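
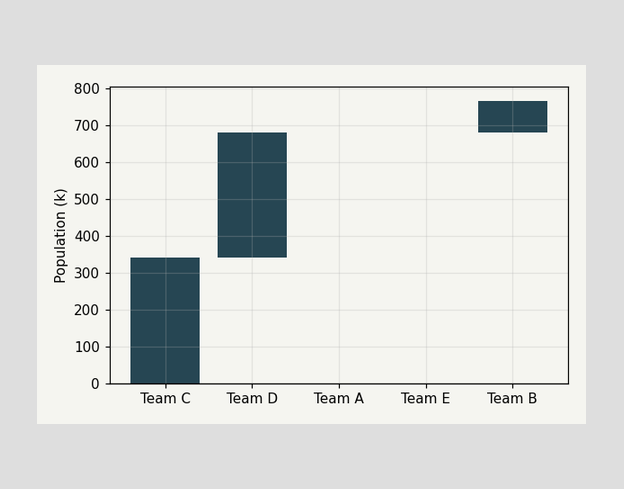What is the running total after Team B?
After Team B the running total reaches 765k.

765k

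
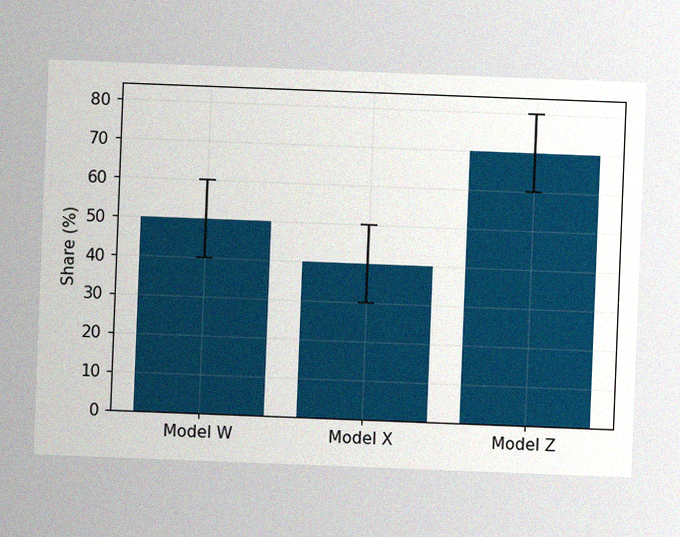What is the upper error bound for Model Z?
80%

The chart is tilted about 2° clockwise, with some photo noise. The Model Z bar's upper whisker reaches 80%.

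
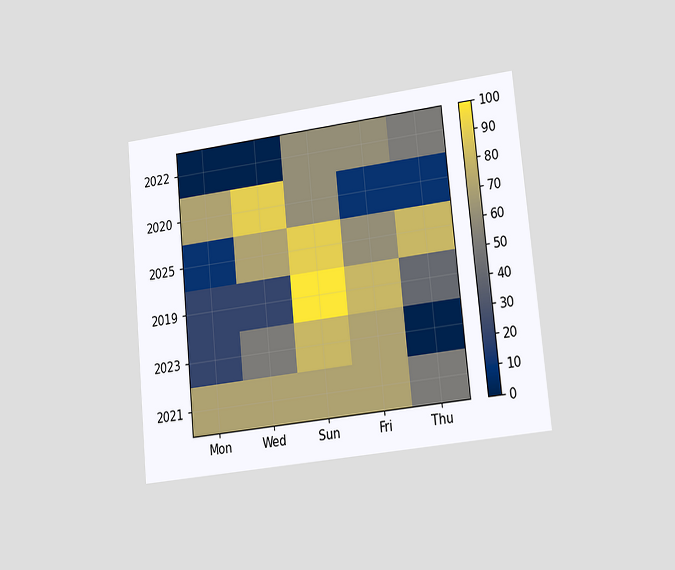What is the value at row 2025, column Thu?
80

The chart is tilted about 6° counter-clockwise and viewed slightly from the right. Matching cell (2025, Thu) against the colorbar gives 80.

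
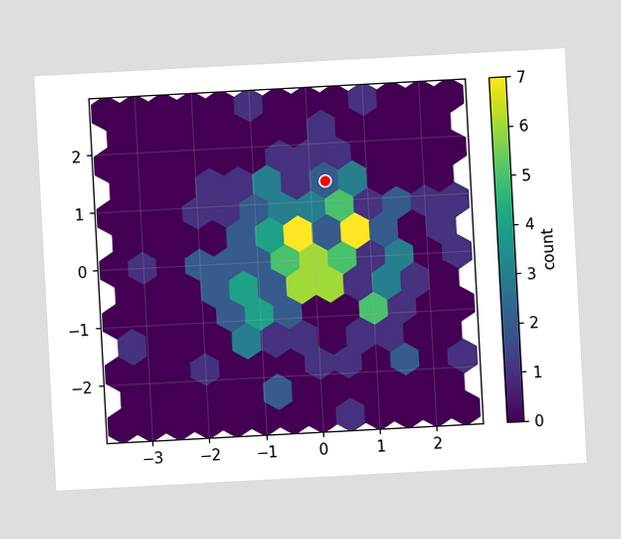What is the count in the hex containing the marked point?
The chart is tilted about 3° counter-clockwise. The marked hex reads 2 on the colorbar.

2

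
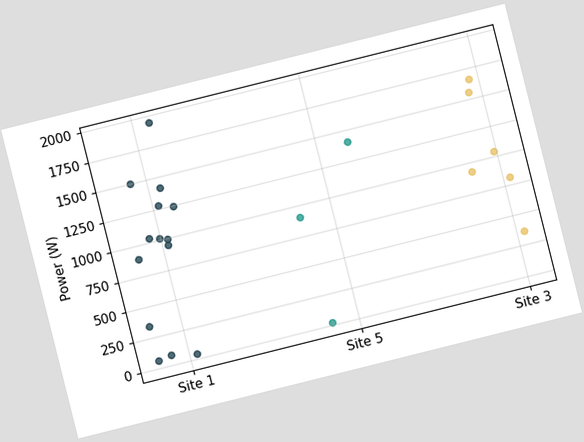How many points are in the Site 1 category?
The chart is tilted about 14° counter-clockwise. Counting the markers in the Site 1 column gives 14.

14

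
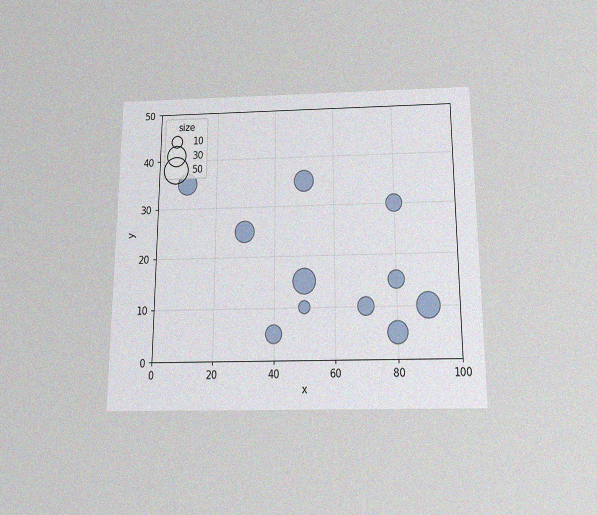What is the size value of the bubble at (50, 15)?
40

The chart is viewed slightly from below, with some photo noise. Matching the bubble at (50, 15) against the size legend gives 40.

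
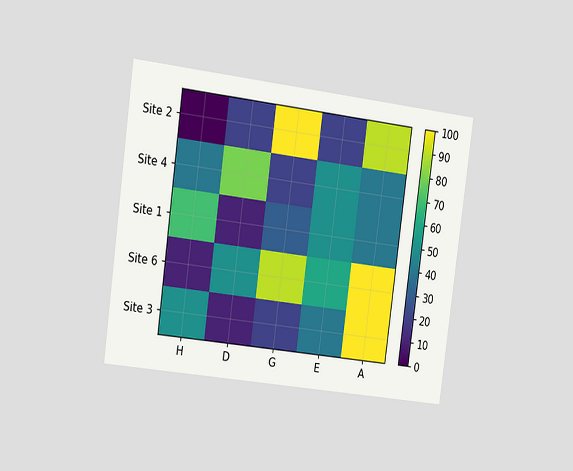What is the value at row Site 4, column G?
20

The chart is tilted about 8° clockwise and viewed slightly from the left. Matching cell (Site 4, G) against the colorbar gives 20.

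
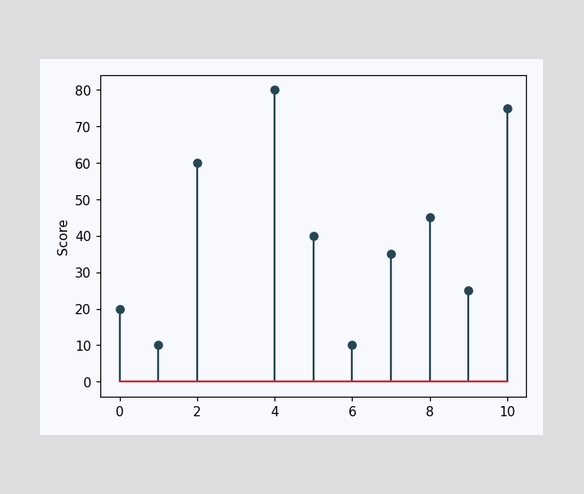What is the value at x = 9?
25

The stem at x=9 reaches 25.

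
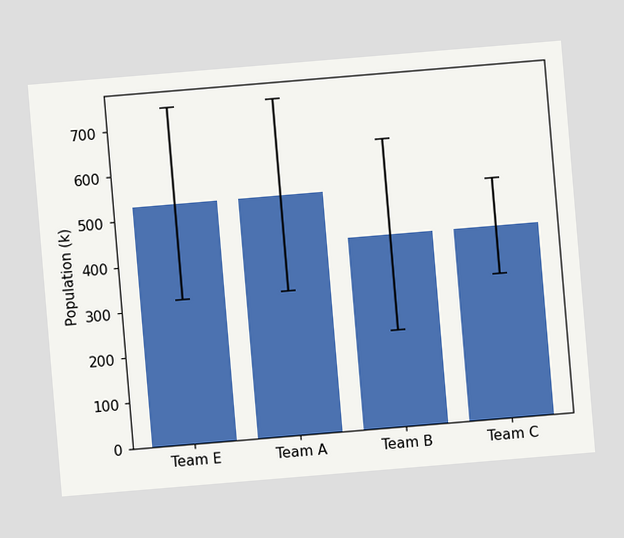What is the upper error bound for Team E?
742k

The chart is tilted about 5° counter-clockwise. The Team E bar's upper whisker reaches 742k.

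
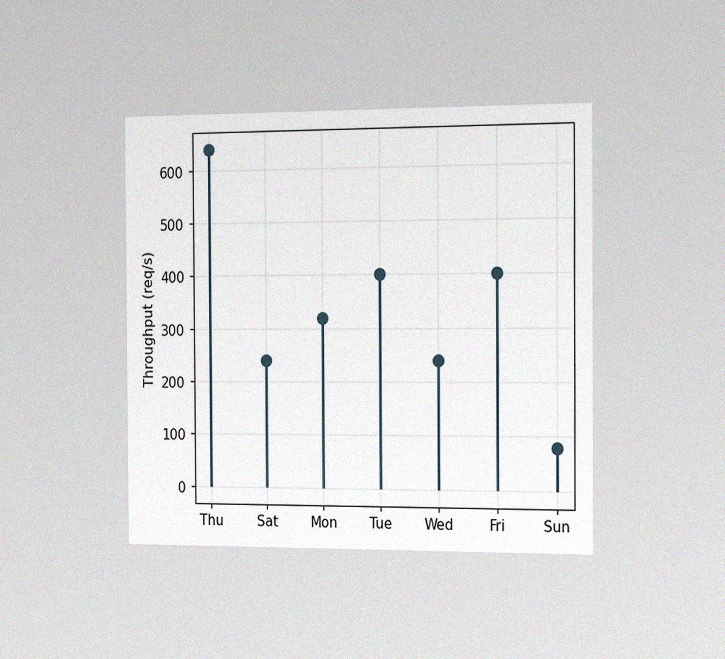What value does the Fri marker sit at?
400req/s

The chart is viewed slightly from the right, with some photo noise. The Fri marker sits at 400req/s.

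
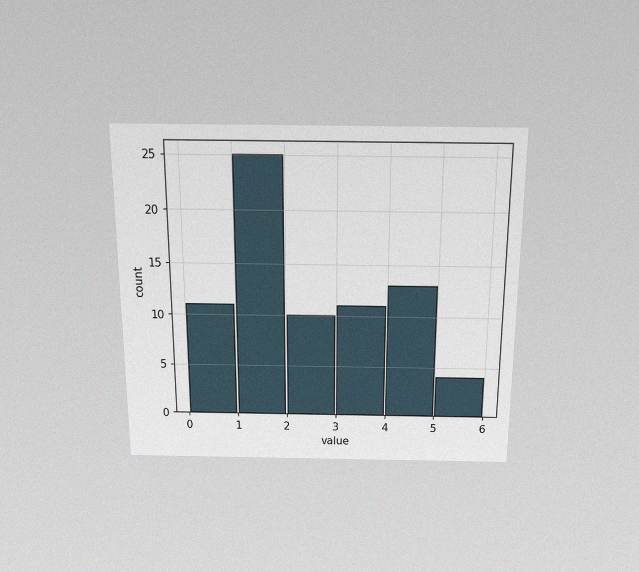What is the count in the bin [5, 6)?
4

The chart is viewed slightly from above, with some photo noise. The [5, 6) bin has height 4.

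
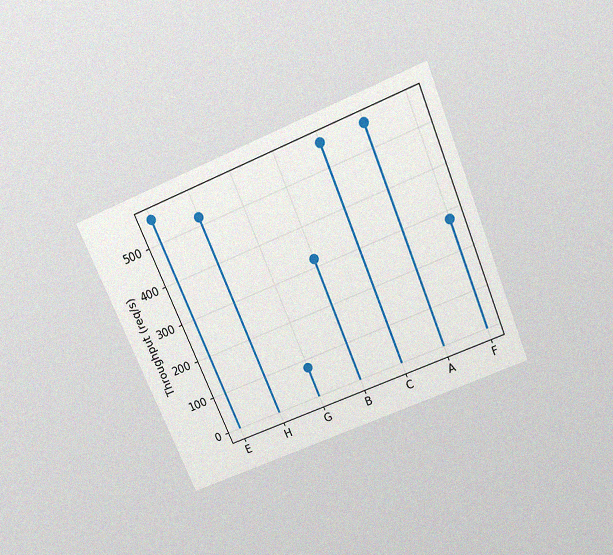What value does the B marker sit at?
The chart is tilted about 23° counter-clockwise and viewed slightly from above, with some photo noise. The B marker sits at 320req/s.

320req/s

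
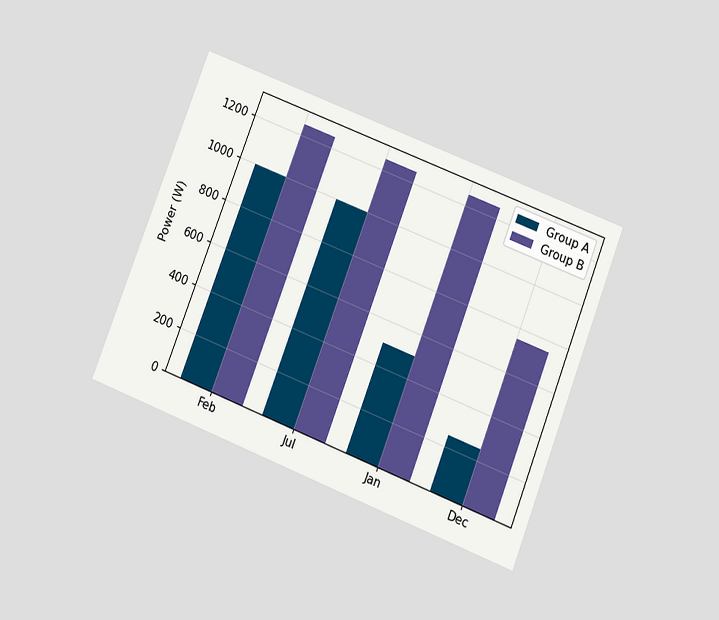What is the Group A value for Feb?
The chart is tilted about 21° clockwise and viewed slightly from below. The Group A bar at Feb reaches 1000W on the y-axis.

1000W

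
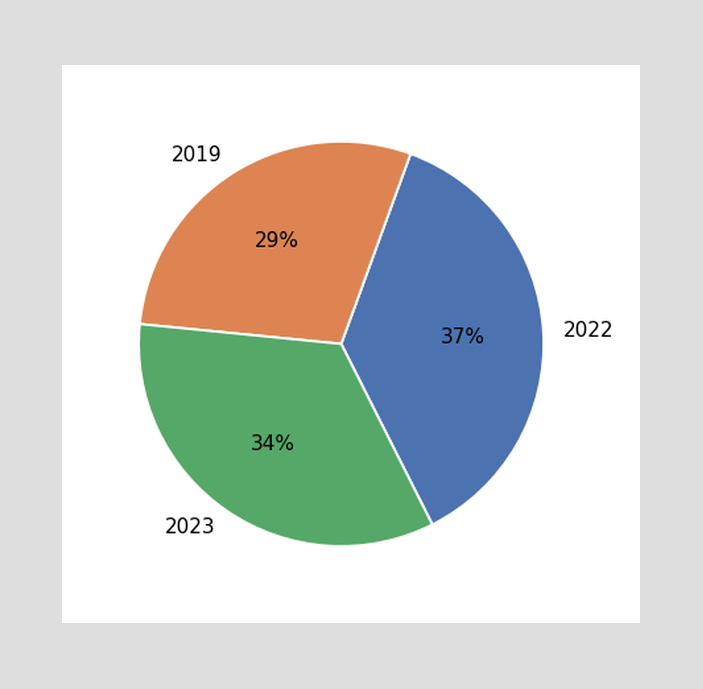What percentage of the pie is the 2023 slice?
34%

The 2023 slice takes up 34% of the pie.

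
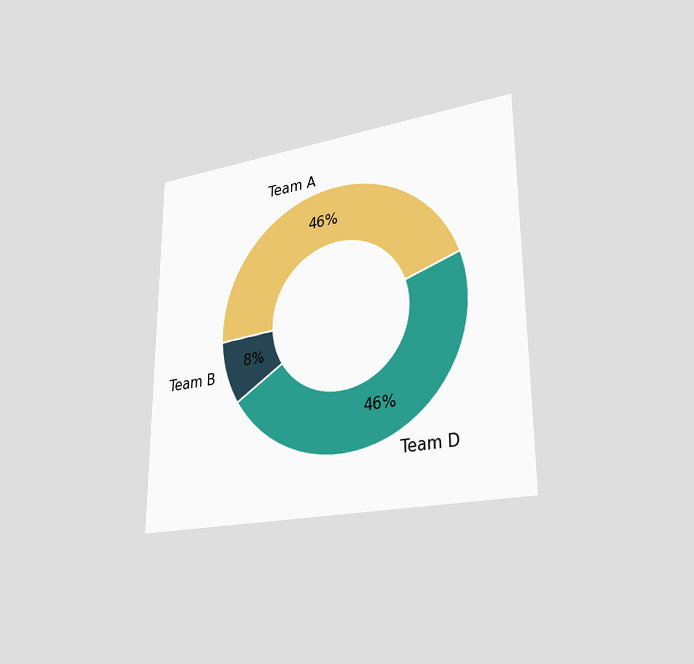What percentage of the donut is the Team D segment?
46%

The chart is viewed slightly from the right. The Team D segment takes up 46% of the ring.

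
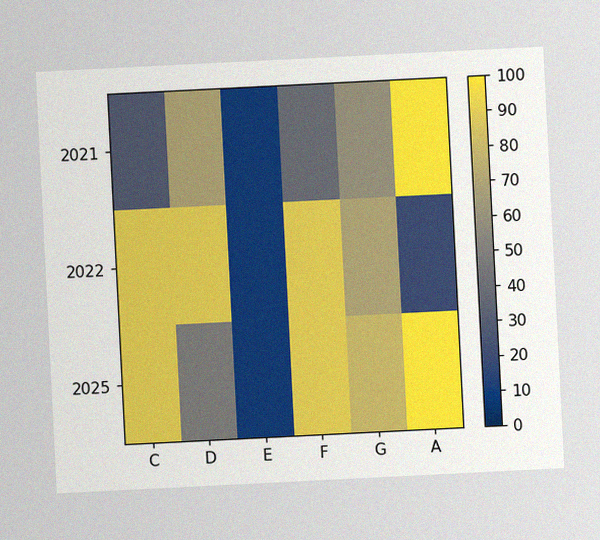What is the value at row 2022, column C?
90

The chart is tilted about 3° counter-clockwise, with some photo noise. Matching cell (2022, C) against the colorbar gives 90.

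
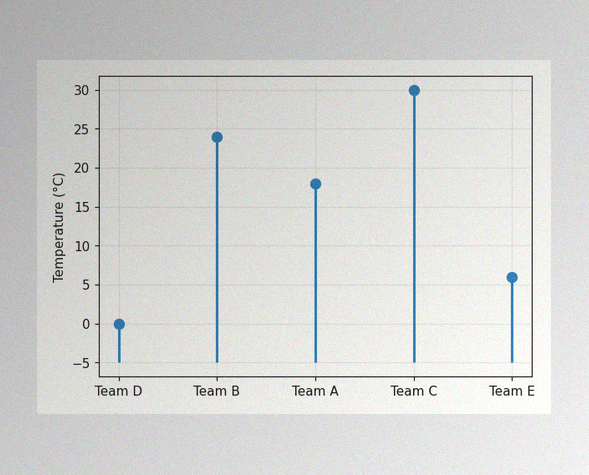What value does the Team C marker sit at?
The image has some photo noise and uneven lighting. The Team C marker sits at 30°C.

30°C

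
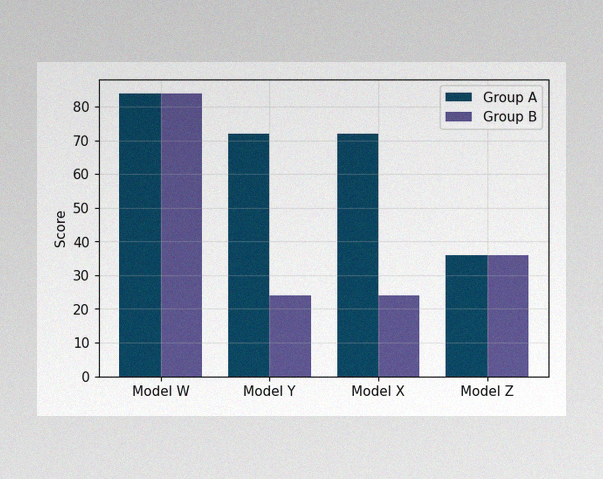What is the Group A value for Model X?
The image has some photo noise and uneven lighting. The Group A bar at Model X reaches 72 on the y-axis.

72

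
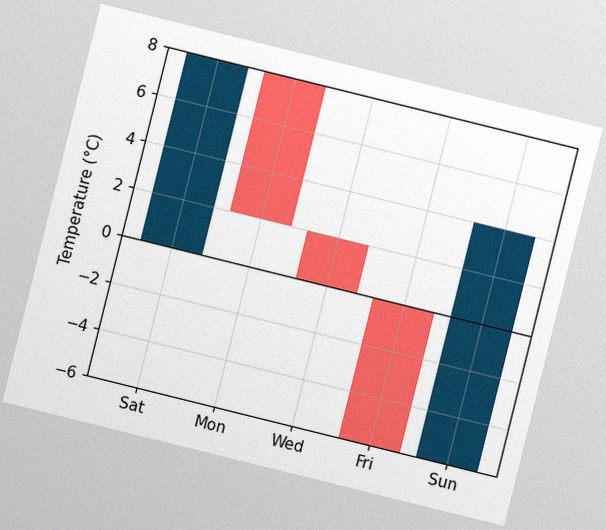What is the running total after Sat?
8°C

The chart is tilted about 14° clockwise, with some photo noise. After Sat the running total reaches 8°C.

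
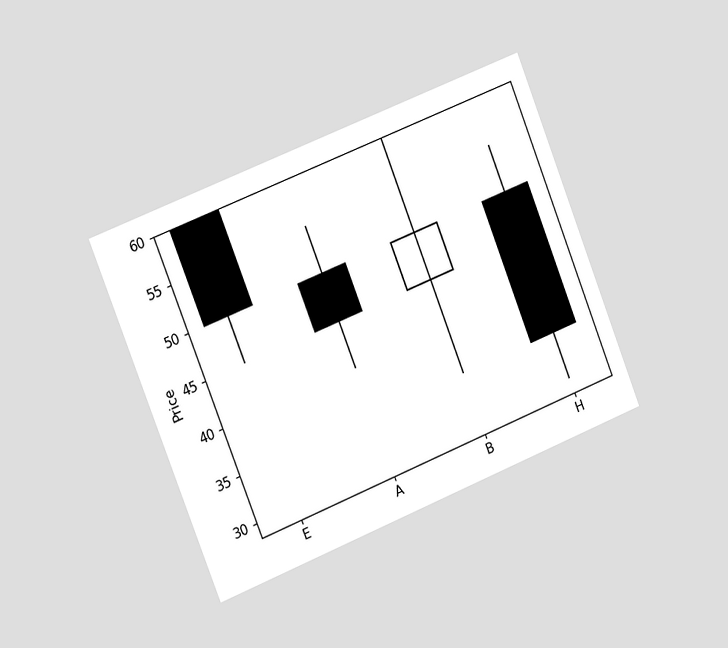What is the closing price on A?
45

The chart is tilted about 22° counter-clockwise and viewed slightly from the left. The A candle closes at 45.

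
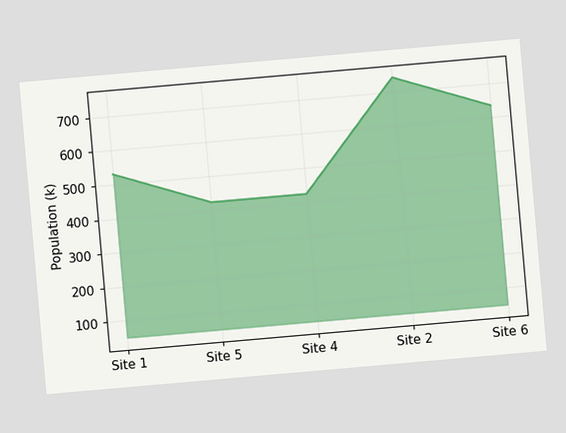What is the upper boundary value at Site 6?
The chart is tilted about 5° counter-clockwise. At Site 6 the upper boundary is at 636k.

636k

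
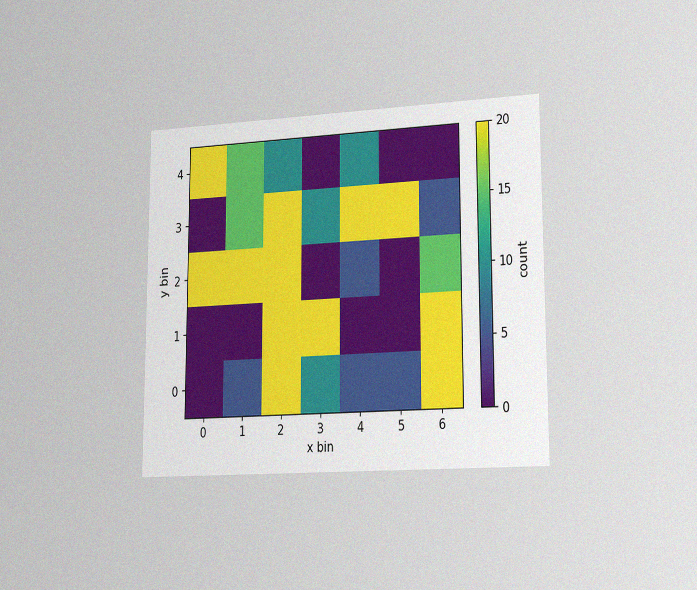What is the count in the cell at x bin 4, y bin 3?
The chart is viewed slightly from the right, with some photo noise. Matching the cell (4, 3) against the colorbar gives 20.

20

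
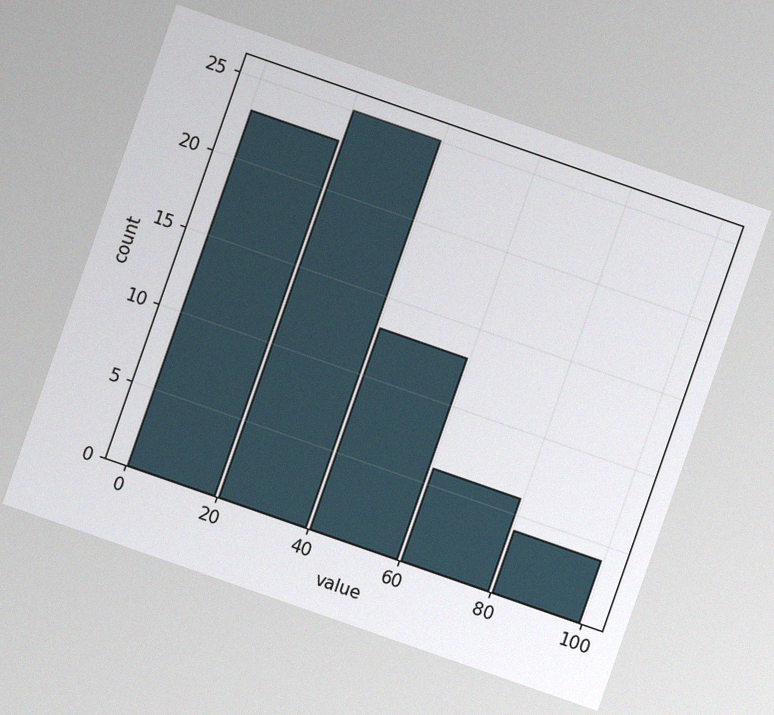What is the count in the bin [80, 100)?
The chart is tilted about 19° clockwise, with some photo noise. The [80, 100) bin has height 4.

4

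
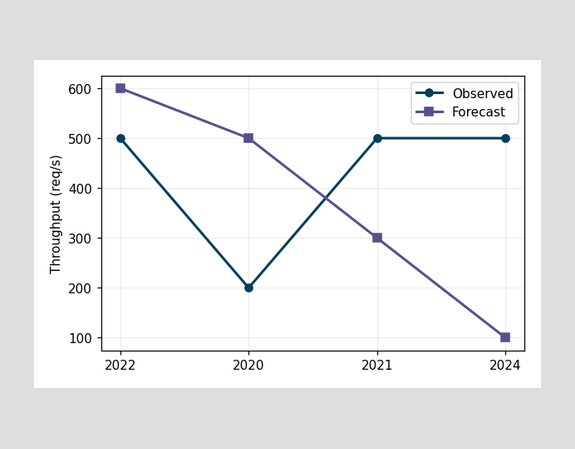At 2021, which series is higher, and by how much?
Observed, by 200req/s

At 2021, Observed sits above the other line by 200req/s.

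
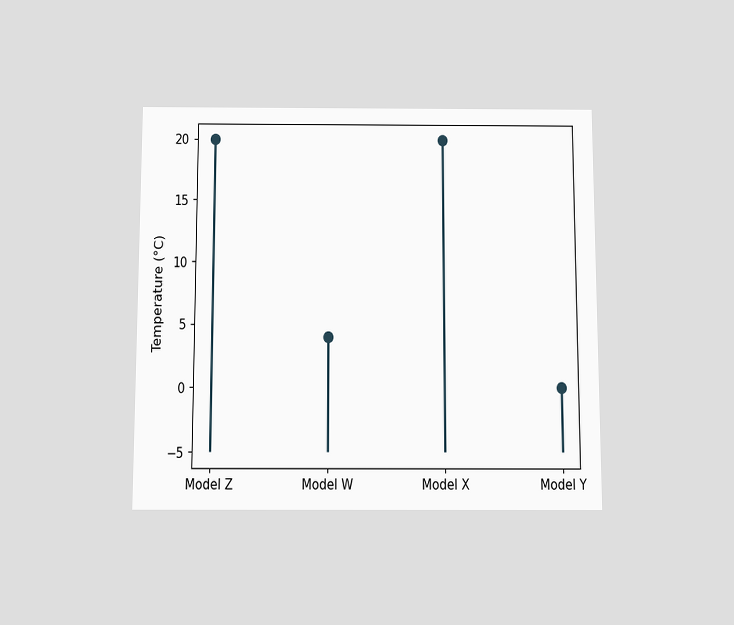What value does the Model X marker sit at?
The chart is viewed slightly from below. The Model X marker sits at 20°C.

20°C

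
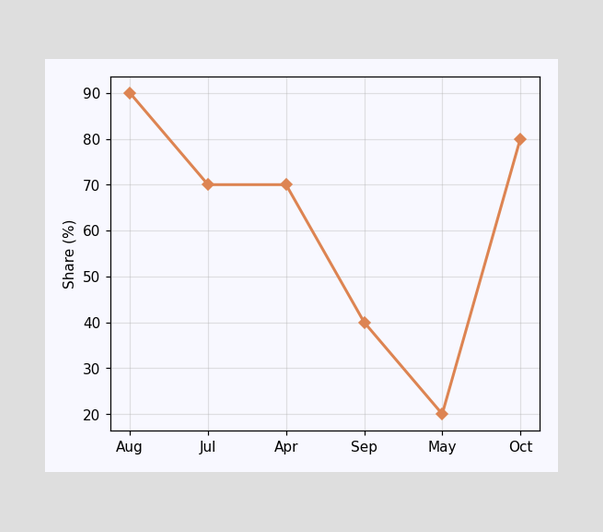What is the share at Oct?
At Oct, the line is at 80%.

80%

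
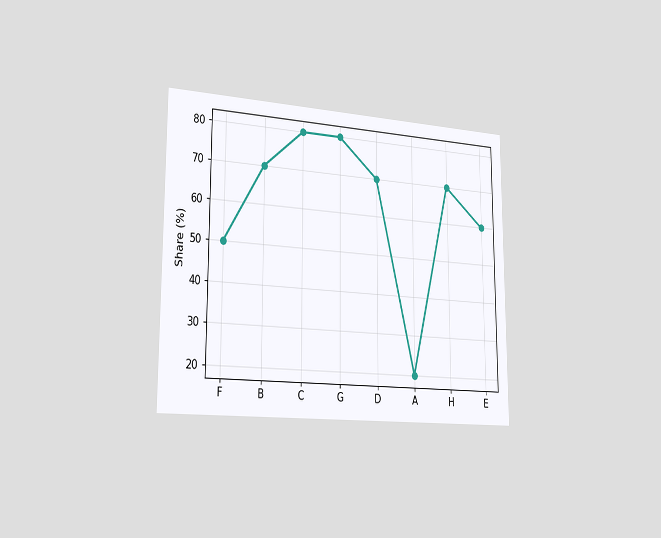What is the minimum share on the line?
The chart is viewed slightly from the left. The lowest point is at A, and reading across to the y-axis gives 20%.

20%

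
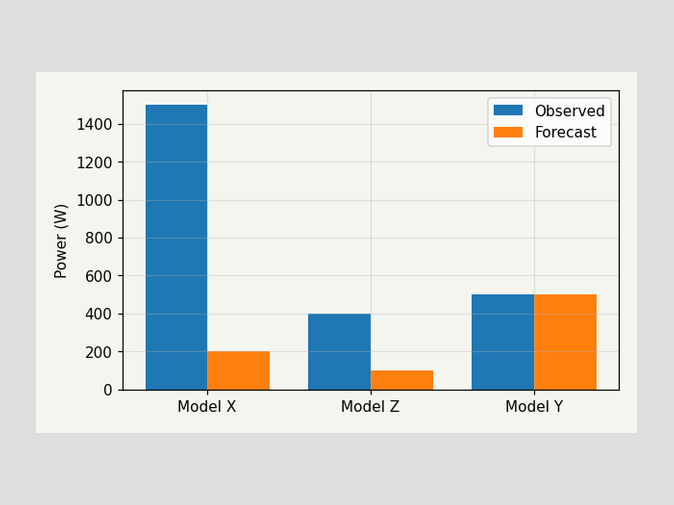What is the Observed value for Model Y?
The Observed bar at Model Y reaches 500W on the y-axis.

500W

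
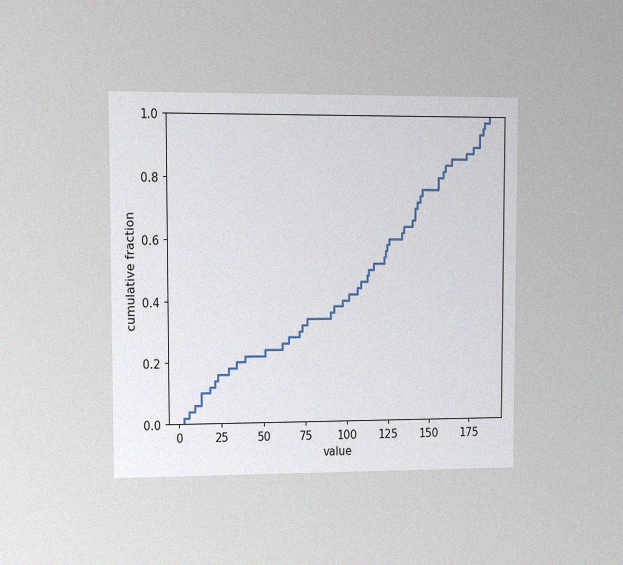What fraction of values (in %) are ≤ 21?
14%

The chart is viewed at a slight angle, with some photo noise. At x=21 the ECDF step is at 14%.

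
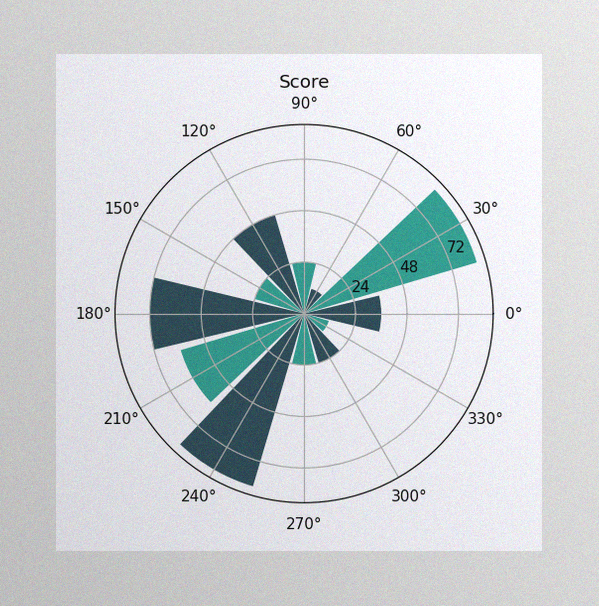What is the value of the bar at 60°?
12

The image has some photo noise and uneven lighting. The bar at 60° reaches 12 on the radial axis.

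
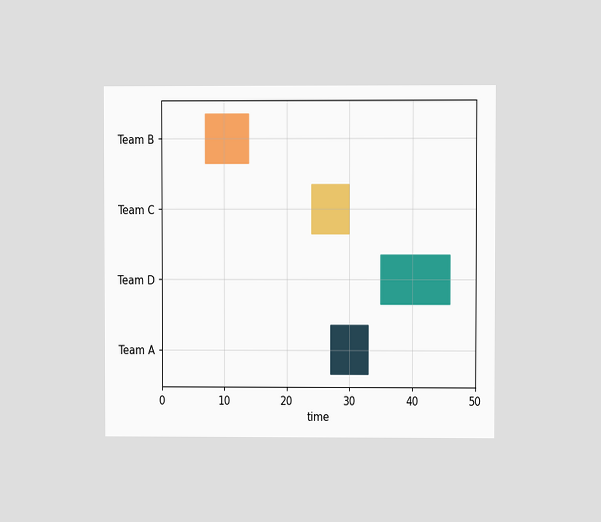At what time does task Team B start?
The chart is viewed at a slight angle. The Team B bar begins at t=7.

7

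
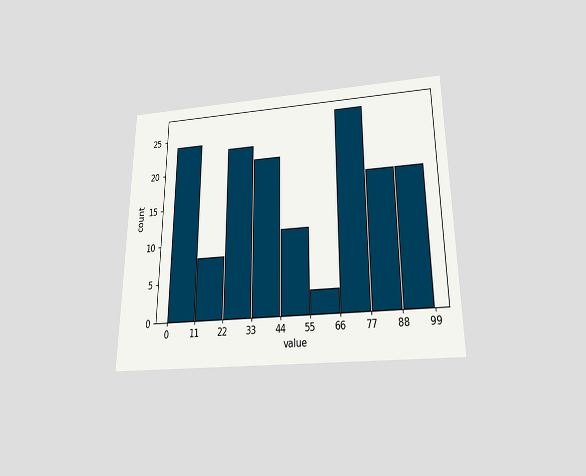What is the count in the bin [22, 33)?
The chart is viewed slightly from below. The [22, 33) bin has height 23.

23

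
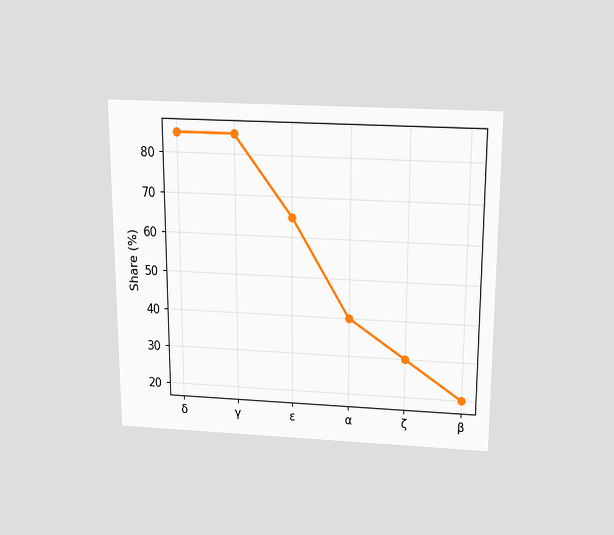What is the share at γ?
The chart is viewed slightly from above. At γ, the line is at 85%.

85%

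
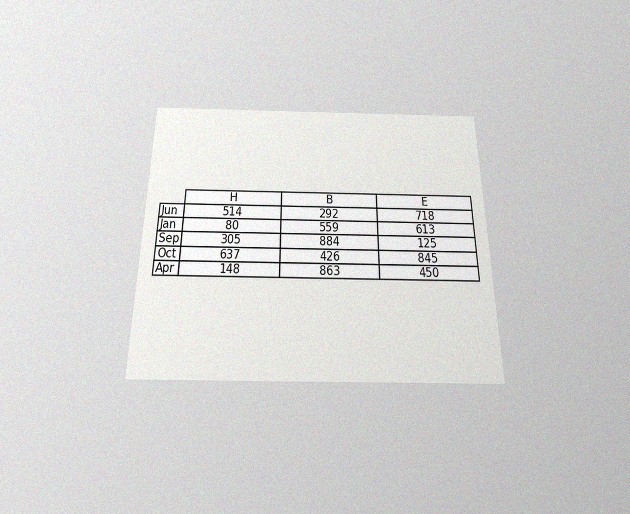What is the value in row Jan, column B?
559

The chart is viewed slightly from below, with some photo noise. The (Jan, B) cell reads 559.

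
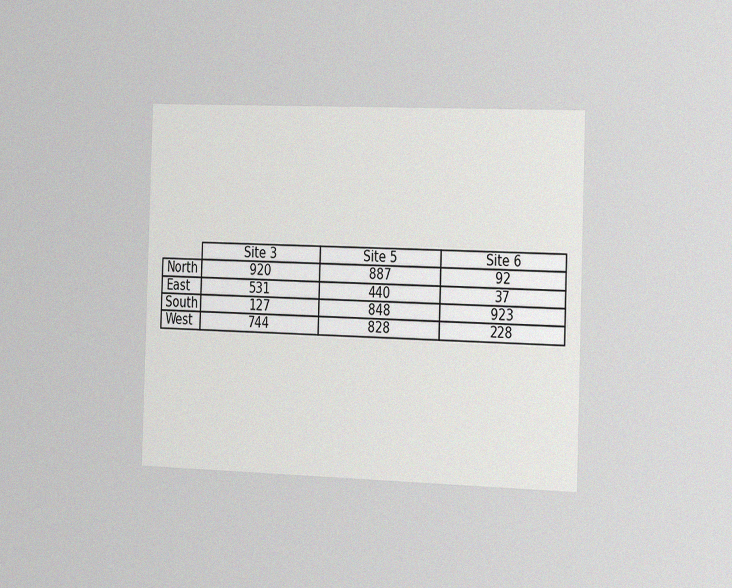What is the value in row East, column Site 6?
The chart is viewed slightly from the right, with some photo noise. The (East, Site 6) cell reads 37.

37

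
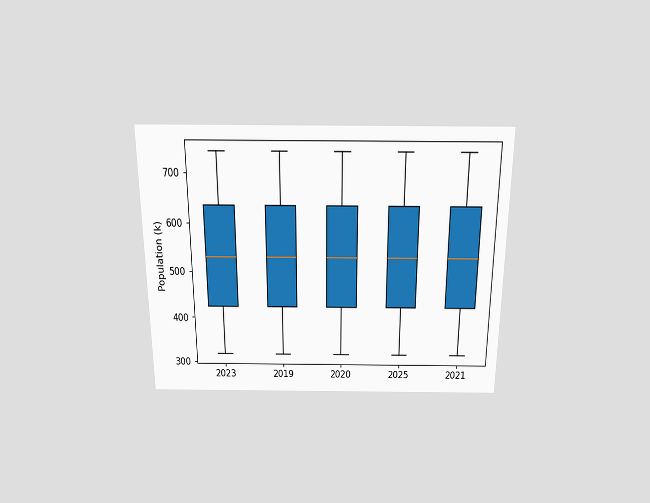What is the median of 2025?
530k

The chart is viewed slightly from above. The median line in the 2025 box sits at 530k.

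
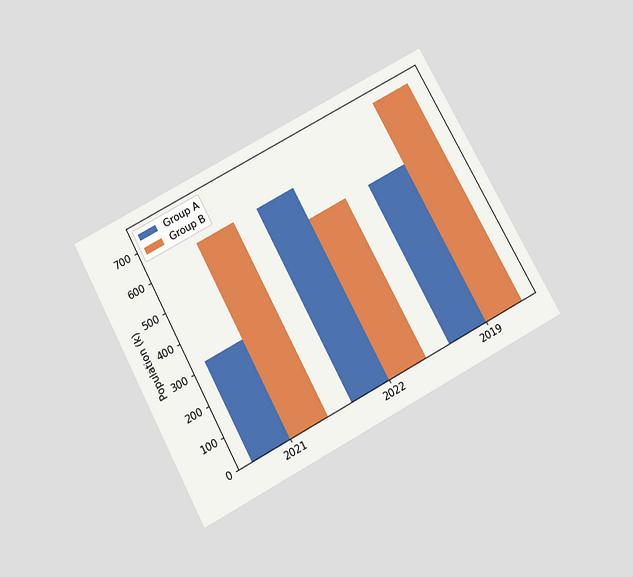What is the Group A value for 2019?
The chart is tilted about 28° counter-clockwise and viewed slightly from below. The Group A bar at 2019 reaches 530k on the y-axis.

530k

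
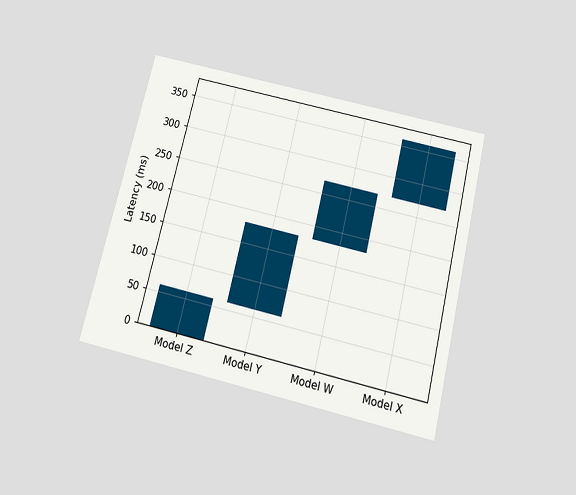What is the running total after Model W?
The chart is tilted about 14° clockwise and viewed slightly from below. After Model W the running total reaches 270ms.

270ms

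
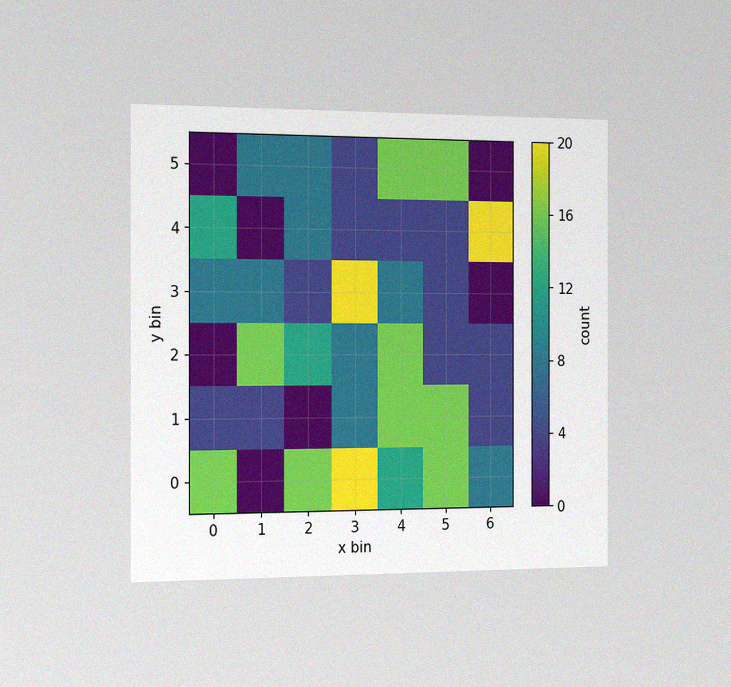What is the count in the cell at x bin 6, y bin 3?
The chart is viewed slightly from the left, with some photo noise. Matching the cell (6, 3) against the colorbar gives 0.

0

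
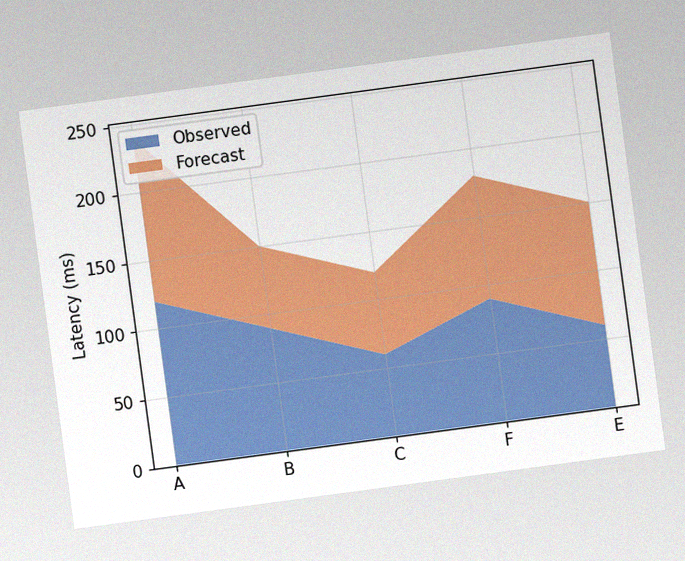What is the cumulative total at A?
The chart is tilted about 8° counter-clockwise, with some photo noise. The stacked total at A reaches 240ms.

240ms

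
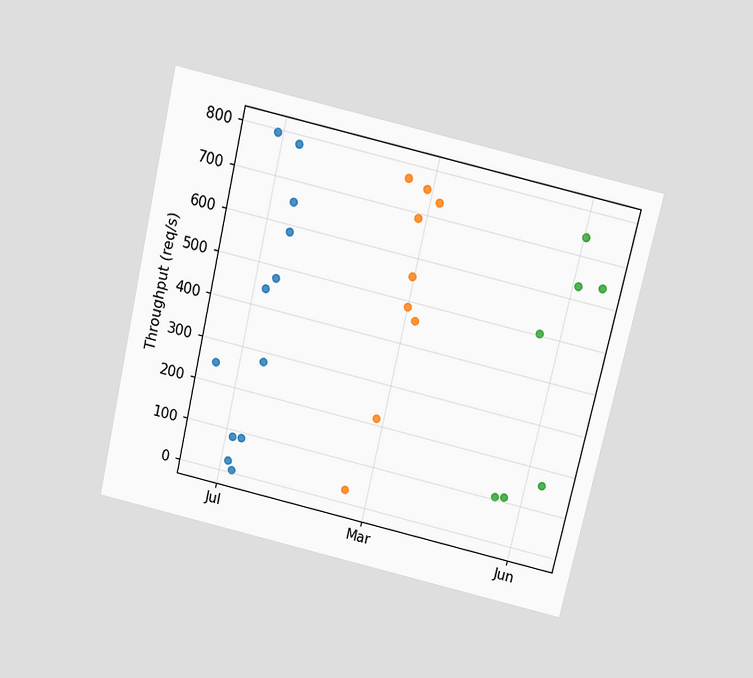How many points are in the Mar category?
9

The chart is tilted about 13° clockwise and viewed slightly from above. Counting the markers in the Mar column gives 9.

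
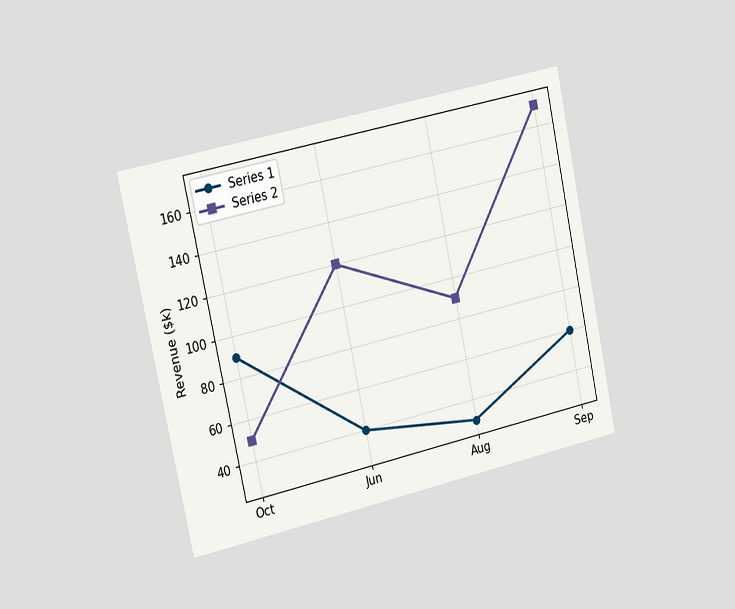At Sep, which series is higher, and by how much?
Series 2, by $110k

The chart is tilted about 12° counter-clockwise and viewed slightly from the left. At Sep, Series 2 sits above the other line by $110k.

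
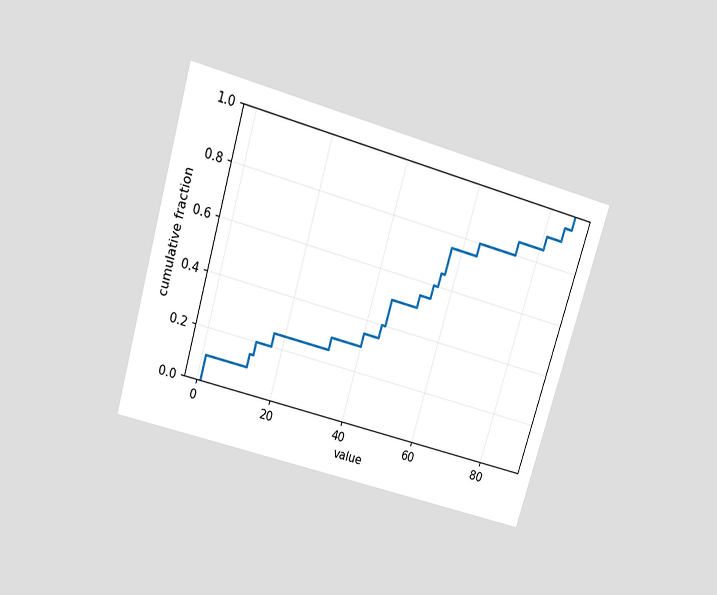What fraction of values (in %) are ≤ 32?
The chart is tilted about 16° clockwise and viewed slightly from above. At x=32 the ECDF step is at 30%.

30%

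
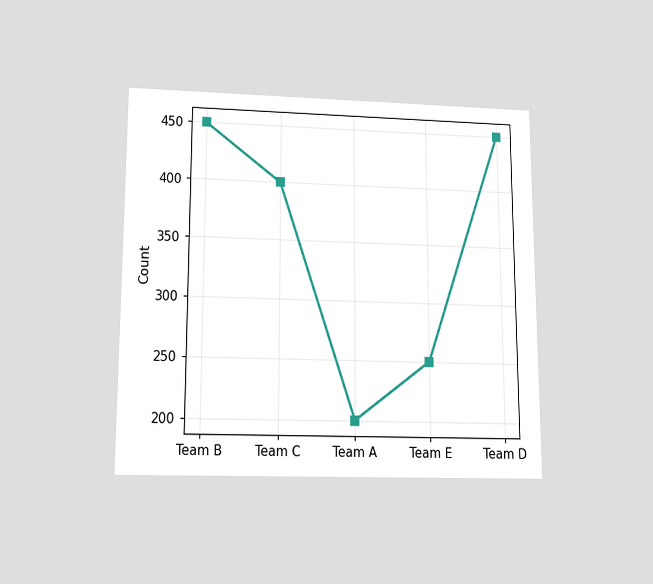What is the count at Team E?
250

The chart is viewed slightly from below. At Team E, the line is at 250.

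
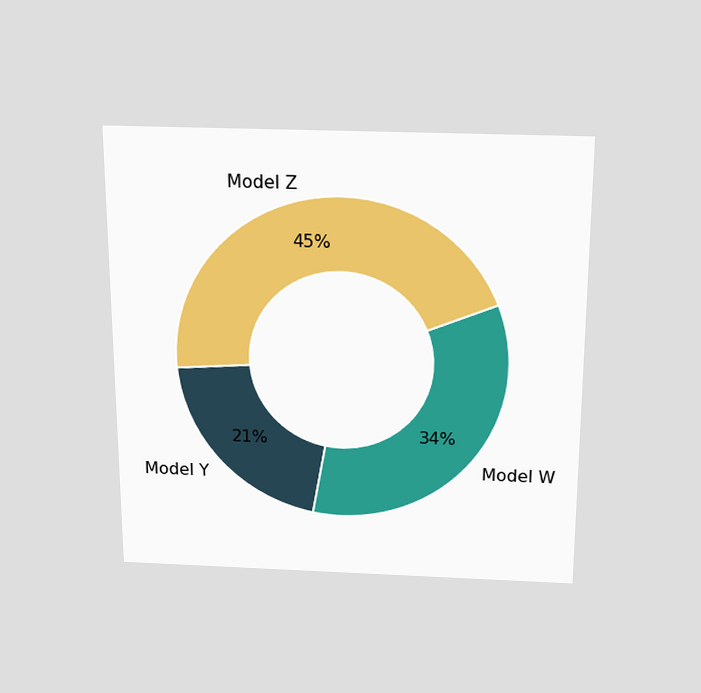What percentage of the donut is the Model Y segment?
21%

The chart is viewed slightly from above. The Model Y segment takes up 21% of the ring.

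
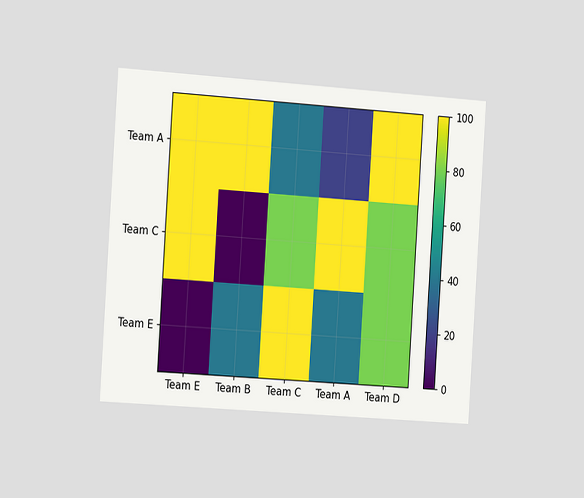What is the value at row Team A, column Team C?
The chart is tilted about 4° clockwise and viewed at a slight angle. Matching cell (Team A, Team C) against the colorbar gives 40.

40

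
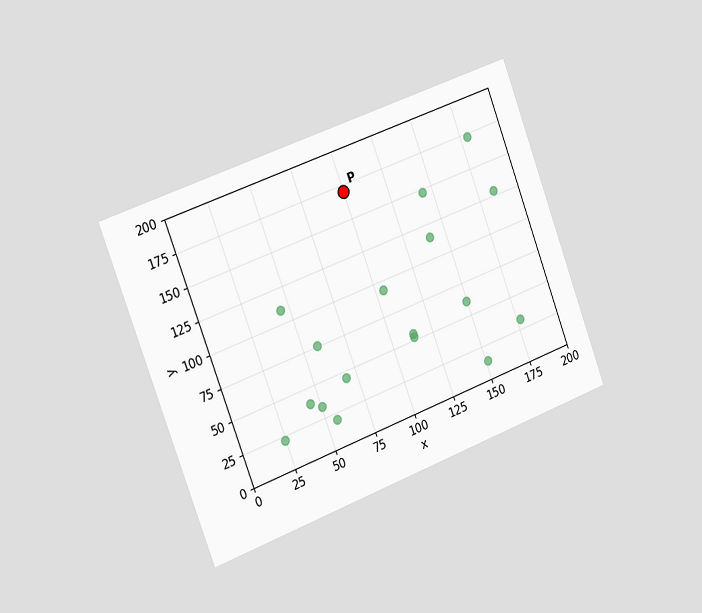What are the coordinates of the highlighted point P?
(100, 170)

The chart is tilted about 21° counter-clockwise and viewed slightly from the left. Following the gridlines from P to each axis, P sits at (100, 170).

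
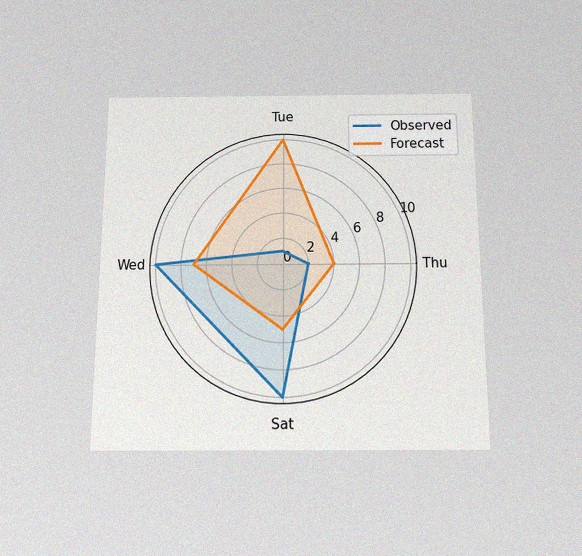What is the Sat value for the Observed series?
10

The chart is viewed slightly from below, with some photo noise. On the Sat axis, Observed reaches 10.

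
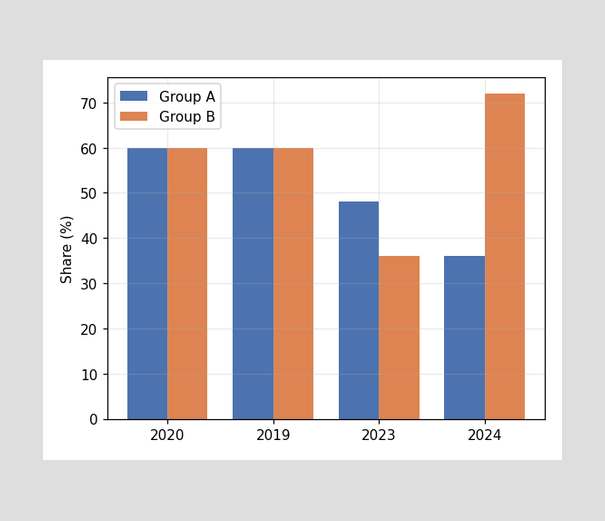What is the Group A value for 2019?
60%

The Group A bar at 2019 reaches 60% on the y-axis.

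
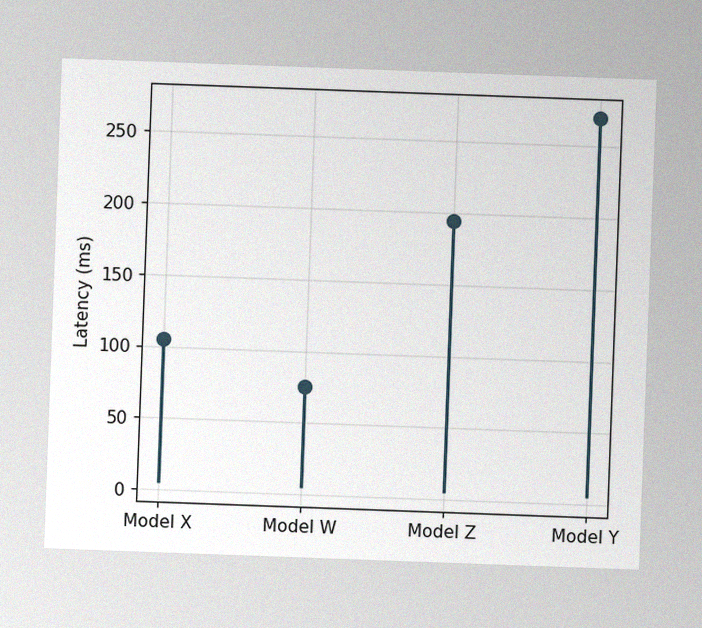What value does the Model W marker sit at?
The chart is tilted about 2° clockwise, with some photo noise. The Model W marker sits at 75ms.

75ms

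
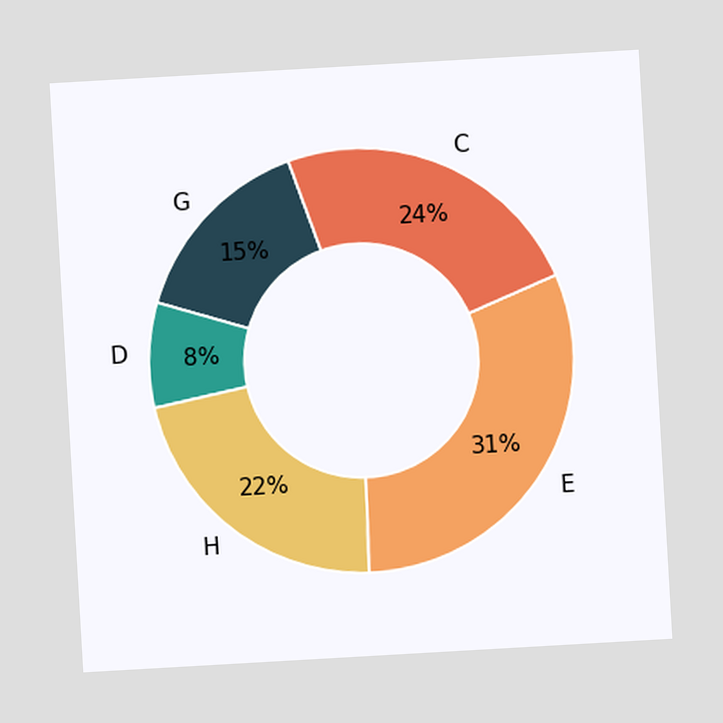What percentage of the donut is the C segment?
The chart is tilted about 3° counter-clockwise. The C segment takes up 24% of the ring.

24%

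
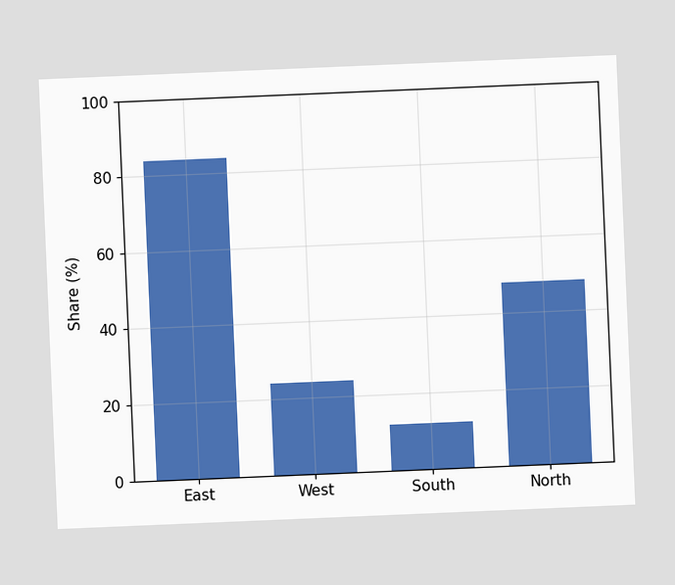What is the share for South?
The chart is tilted about 2° counter-clockwise. Reading along the chart's y-axis, the South bar reaches 12%.

12%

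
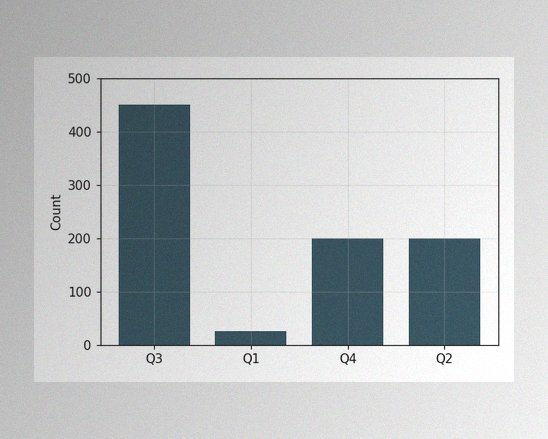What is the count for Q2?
The image has some photo noise and uneven lighting. Reading along the chart's y-axis, the Q2 bar reaches 200.

200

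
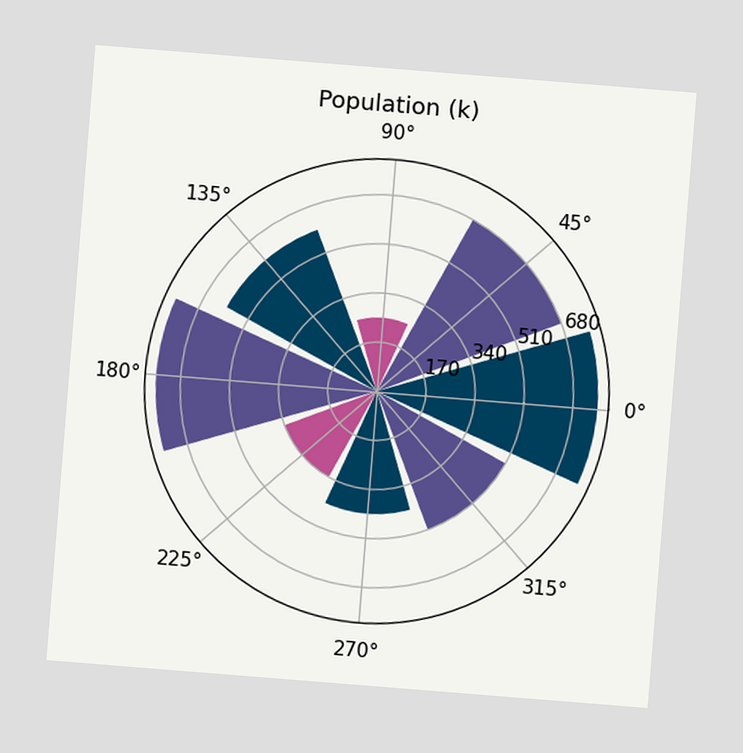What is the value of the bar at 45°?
The chart is tilted about 5° clockwise. The bar at 45° reaches 680k on the radial axis.

680k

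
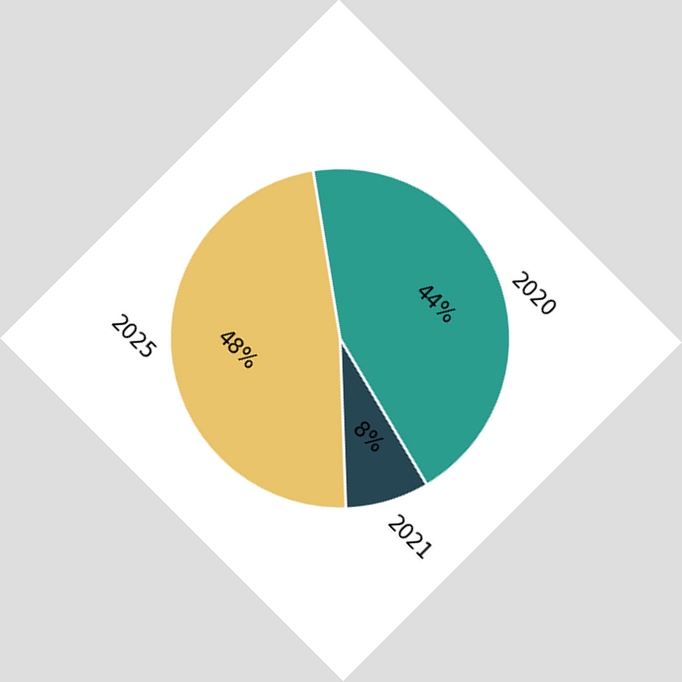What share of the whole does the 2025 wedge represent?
The chart is tilted about 45° clockwise. The 2025 slice takes up 48% of the pie.

48%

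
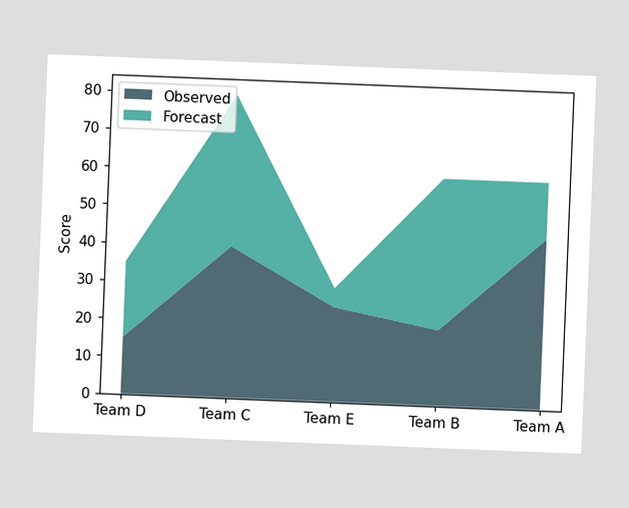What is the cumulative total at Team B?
The chart is tilted about 2° clockwise. The stacked total at Team B reaches 60.

60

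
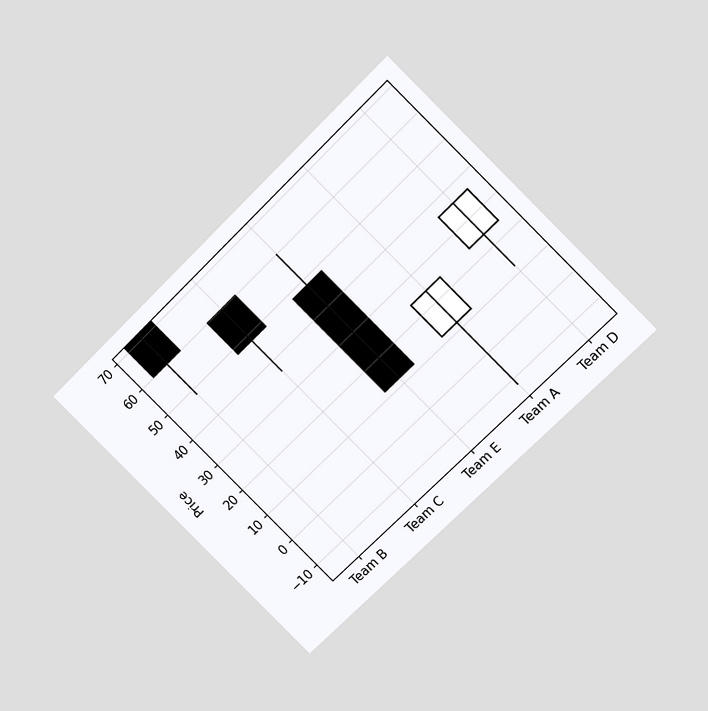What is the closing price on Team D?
The chart is tilted about 45° counter-clockwise and viewed at a slight angle. The Team D candle closes at 36.

36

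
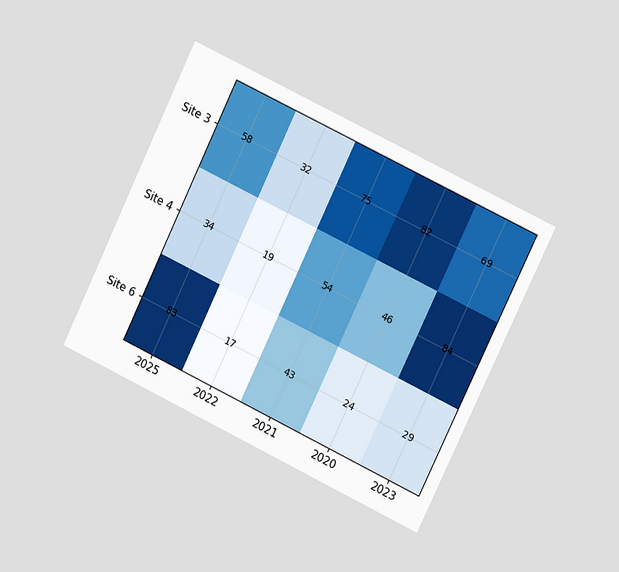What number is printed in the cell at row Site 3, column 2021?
75

The chart is tilted about 26° clockwise and viewed slightly from the right. The (Site 3, 2021) cell reads 75.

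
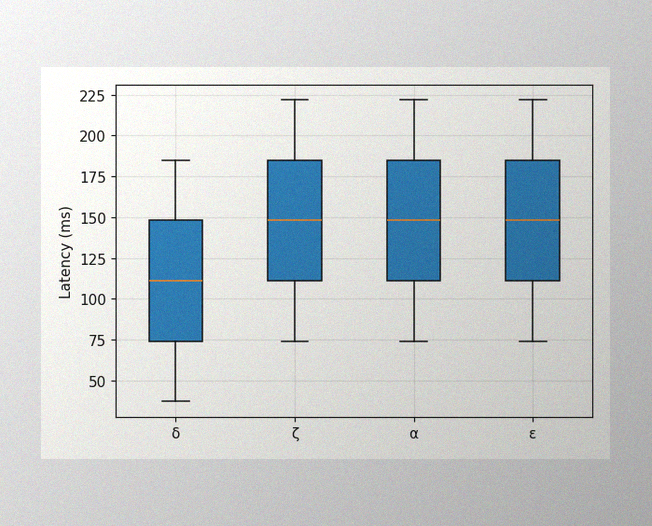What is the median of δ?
111ms

The image has some photo noise and uneven lighting. The median line in the δ box sits at 111ms.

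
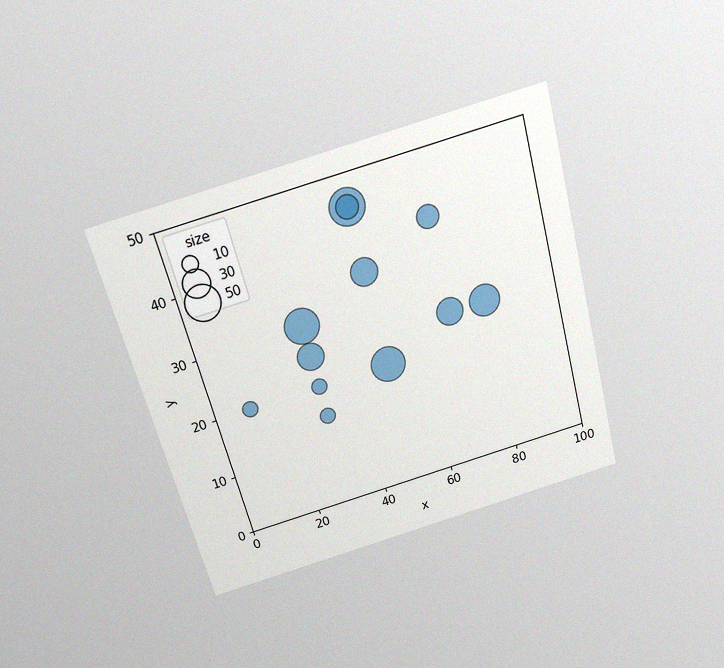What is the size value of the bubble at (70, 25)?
30

The chart is tilted about 15° counter-clockwise and viewed slightly from above, with some photo noise. Matching the bubble at (70, 25) against the size legend gives 30.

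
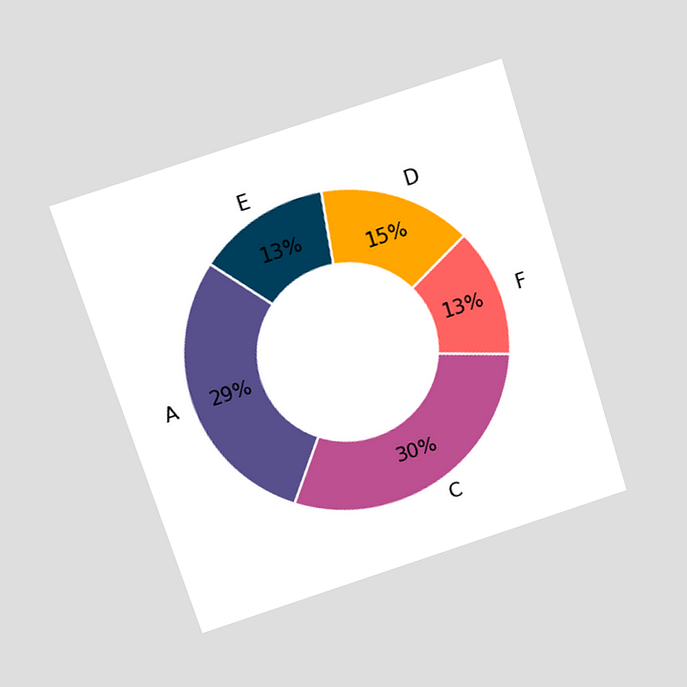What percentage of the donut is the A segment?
29%

The chart is tilted about 18° counter-clockwise and viewed slightly from above. The A segment takes up 29% of the ring.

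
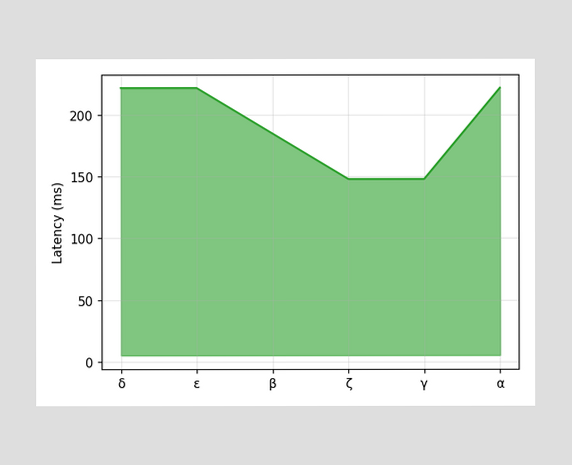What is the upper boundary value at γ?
At γ the upper boundary is at 148ms.

148ms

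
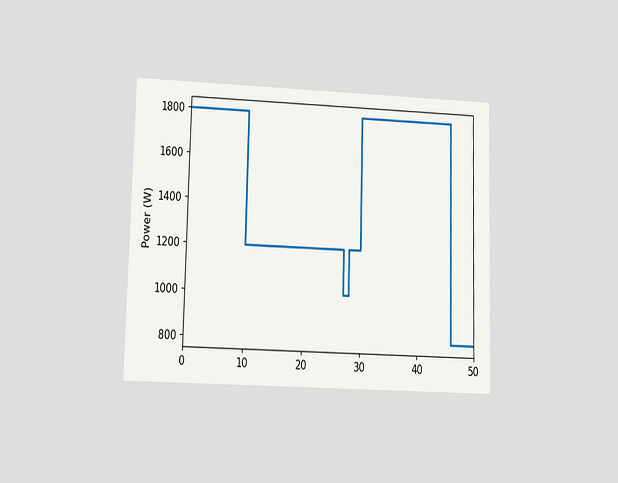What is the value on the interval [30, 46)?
1800W

The chart is viewed at a slight angle. On [30, 46) the step sits at 1800W.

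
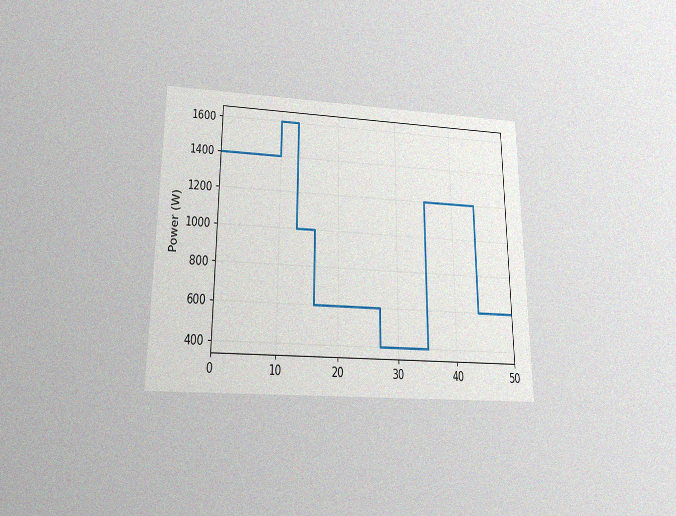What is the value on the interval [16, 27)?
600W

The chart is viewed slightly from below, with some photo noise. On [16, 27) the step sits at 600W.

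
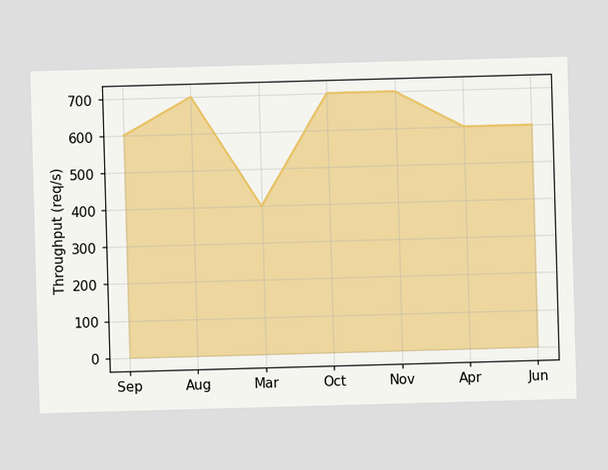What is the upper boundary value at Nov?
700req/s

At Nov the upper boundary is at 700req/s.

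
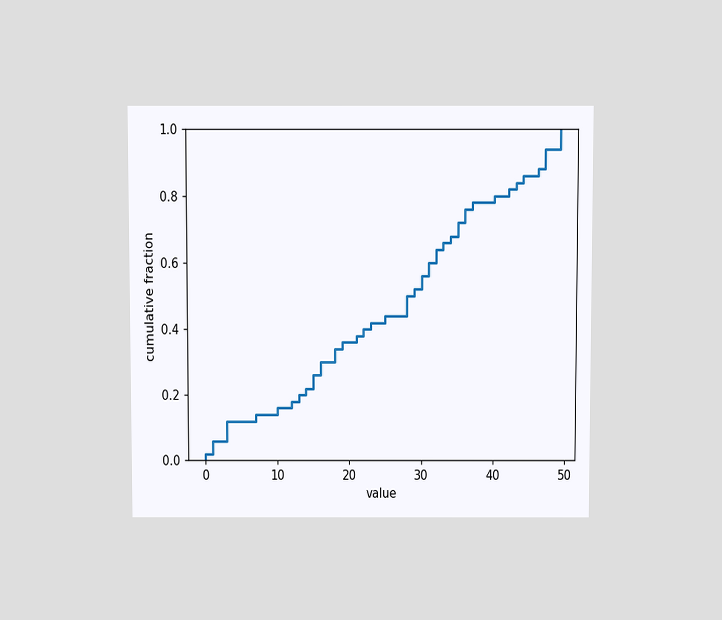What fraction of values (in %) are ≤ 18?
34%

The chart is viewed slightly from above. At x=18 the ECDF step is at 34%.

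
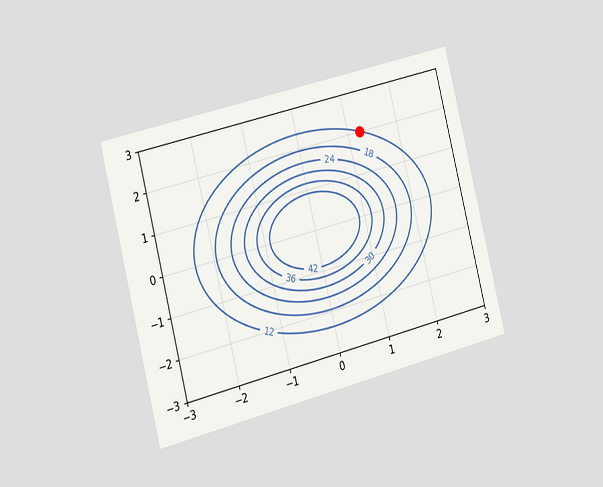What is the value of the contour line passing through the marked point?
12

The chart is tilted about 14° counter-clockwise and viewed slightly from the left. The marked point sits on the contour labelled 12.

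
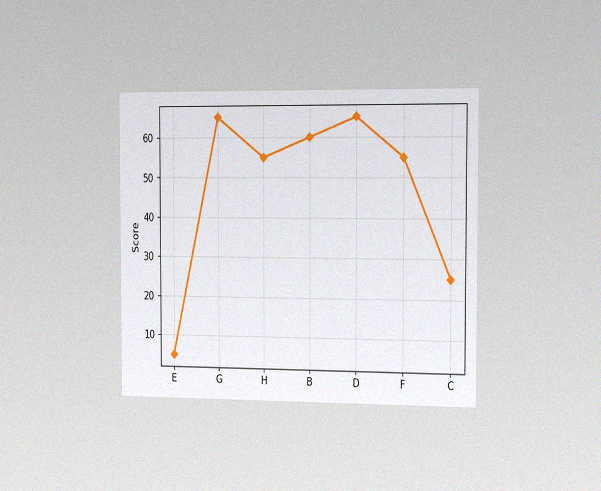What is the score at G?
65

The chart is viewed slightly from the right, with some photo noise. At G, the line is at 65.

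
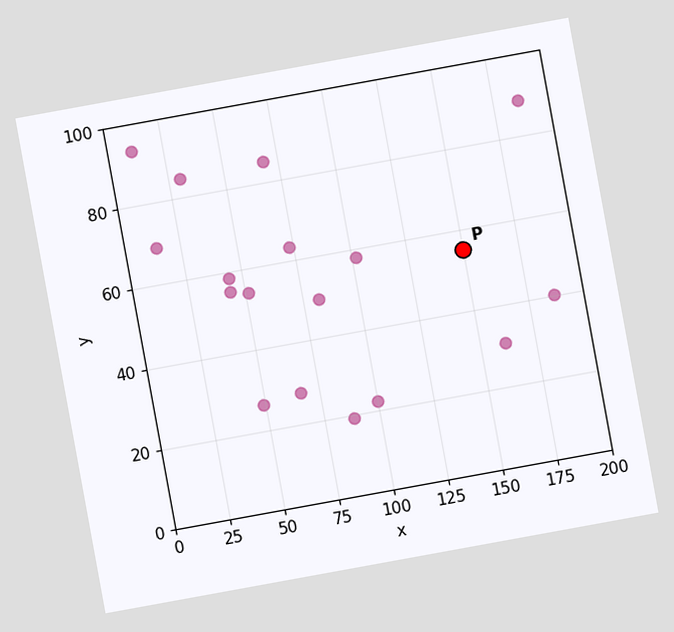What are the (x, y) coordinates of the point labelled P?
The chart is tilted about 10° counter-clockwise. Following the gridlines from P to each axis, P sits at (150, 55).

(150, 55)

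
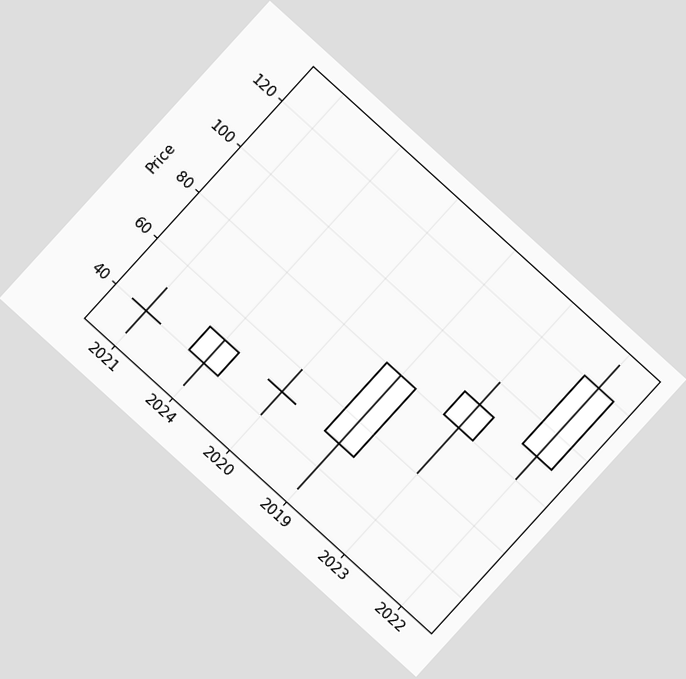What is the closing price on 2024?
The chart is tilted about 42° clockwise. The 2024 candle closes at 50.

50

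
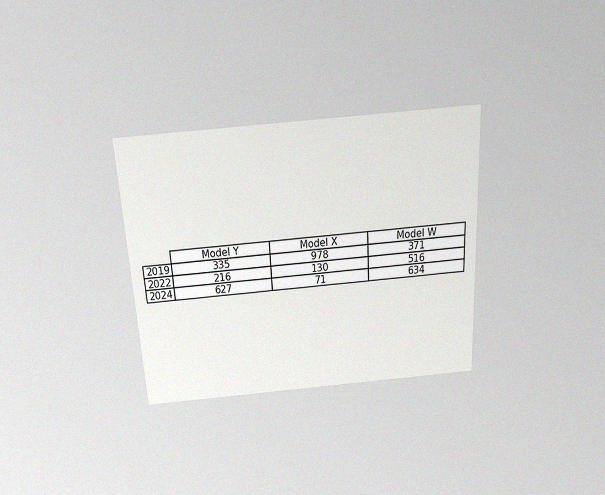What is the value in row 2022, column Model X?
The chart is tilted about 3° counter-clockwise and viewed slightly from above, with some photo noise. The (2022, Model X) cell reads 130.

130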